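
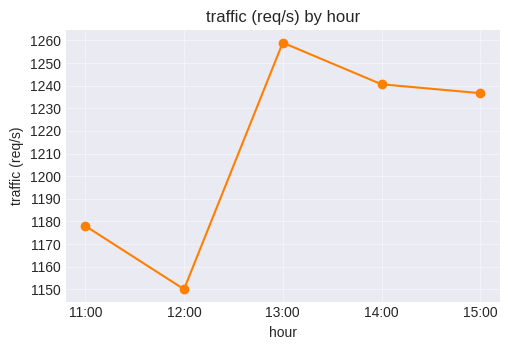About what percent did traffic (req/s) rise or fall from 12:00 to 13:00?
≈ +9.6%

12:00 ≈ 1150, 13:00 ≈ 1260; (1260 − 1150) / 1150 ≈ +9.6%.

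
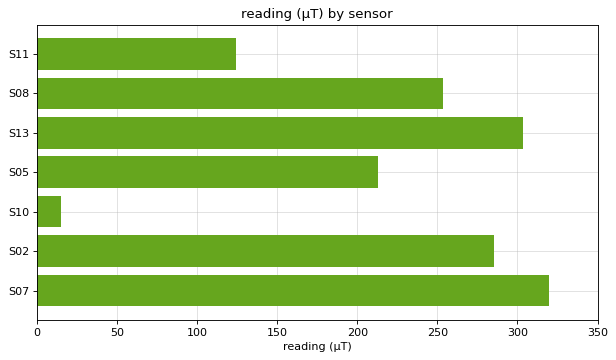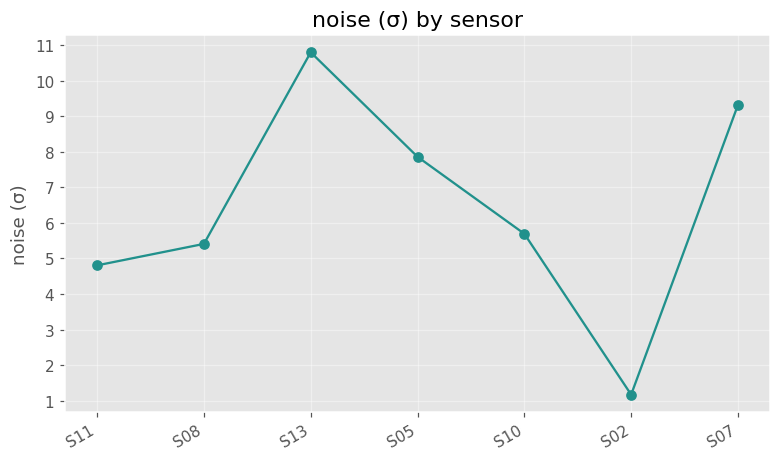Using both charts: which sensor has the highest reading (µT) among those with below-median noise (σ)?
Chart 2 median noise (σ) ≈ 6; below-median sensors: S11, S08, S02. Among those, S02 has the highest reading (µT) (≈ 300).

S02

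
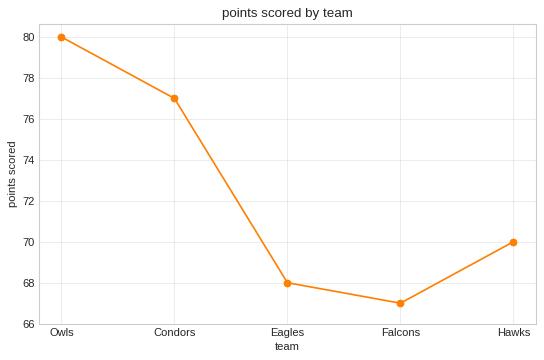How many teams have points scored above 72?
2

Above 72: Owls, Condors.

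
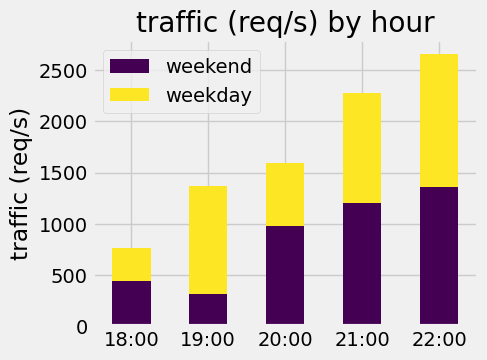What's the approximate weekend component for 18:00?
weekend top ≈ 500, bottom ≈ 0; segment ≈ 500.

≈ 500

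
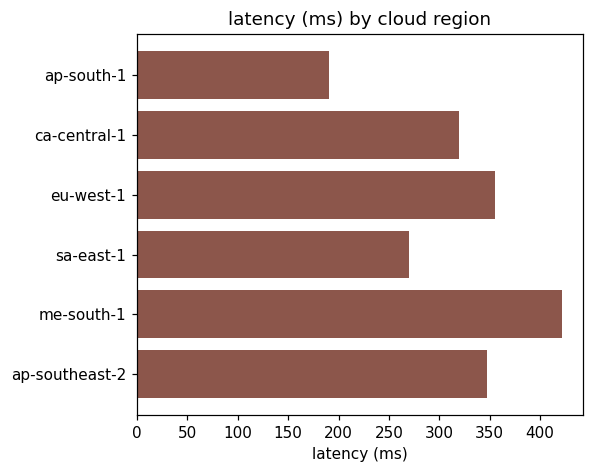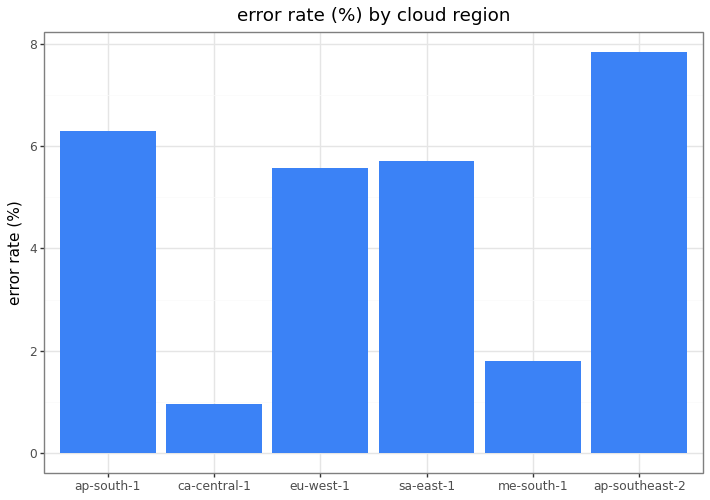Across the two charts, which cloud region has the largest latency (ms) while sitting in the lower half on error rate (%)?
Chart 2 median error rate (%) ≈ 6; below-median cloud regions: ca-central-1, eu-west-1, me-south-1. Among those, me-south-1 has the highest latency (ms) (≈ 400).

me-south-1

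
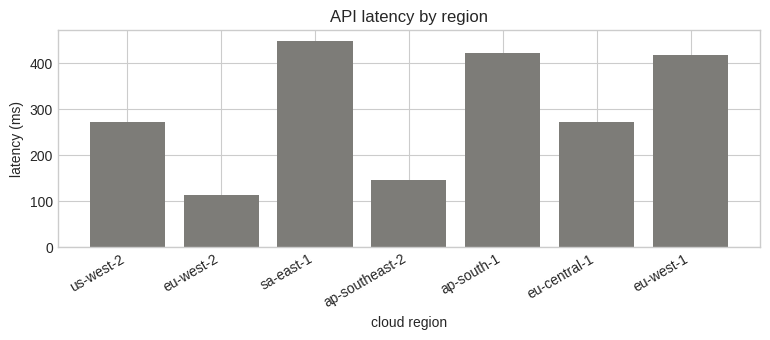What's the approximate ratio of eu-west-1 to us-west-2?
eu-west-1 ≈ 400, us-west-2 ≈ 250; 400/250 ≈ 1.6.

≈ 1.6×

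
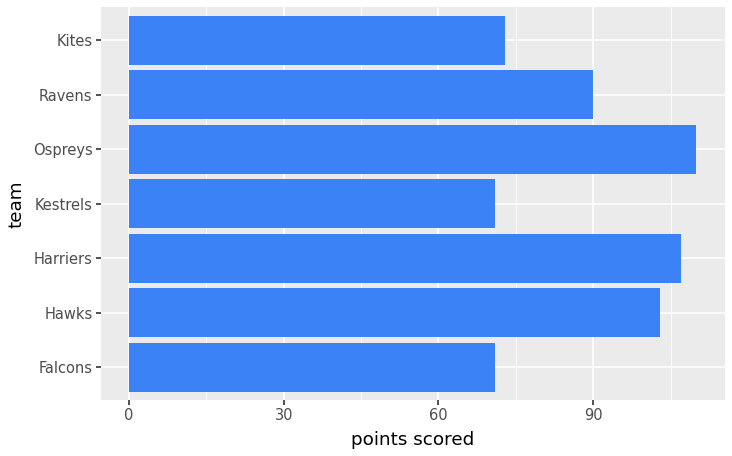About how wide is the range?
Max Ospreys ≈ 110, min Falcons ≈ 70; range ≈ 40.

≈ 40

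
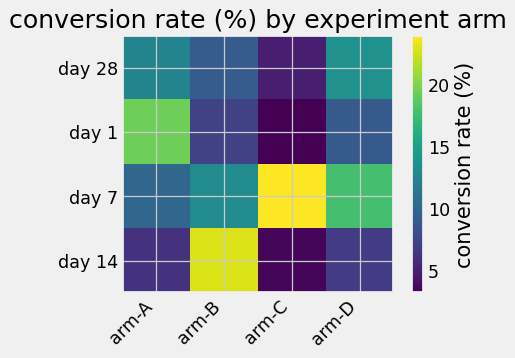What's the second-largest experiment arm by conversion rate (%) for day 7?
arm-D

Top 3 for day 7: arm-C ≈ 24, arm-D ≈ 18, arm-B ≈ 14.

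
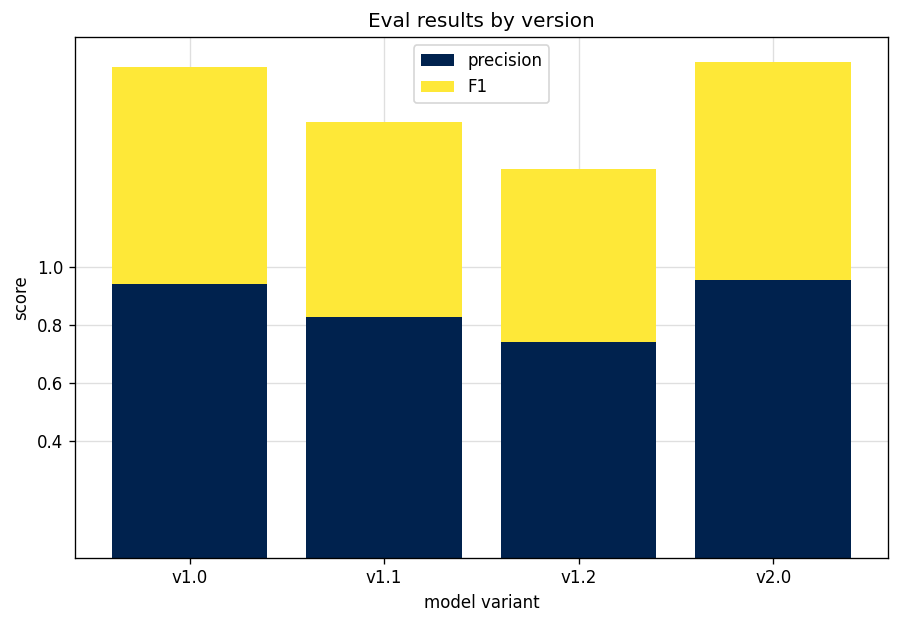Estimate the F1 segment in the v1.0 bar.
≈ 0.6

F1 top ≈ 1.6, bottom ≈ 1.0; segment ≈ 0.6.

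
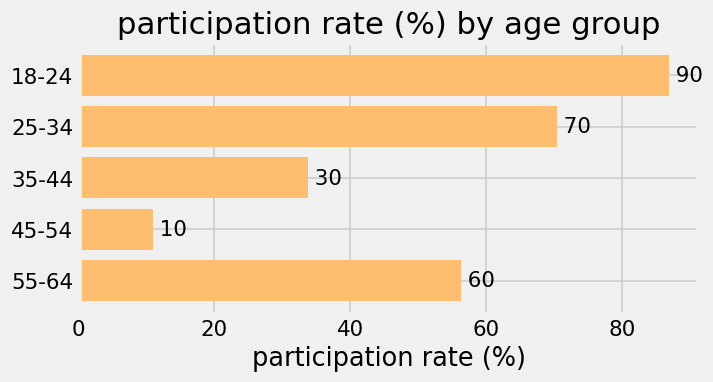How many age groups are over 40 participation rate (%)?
3

Above 40: 18-24, 25-34, 55-64.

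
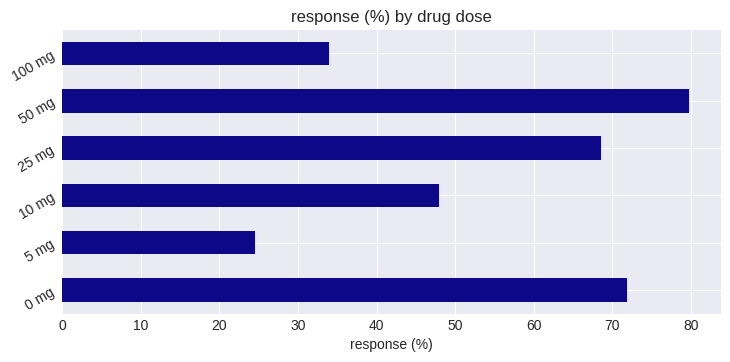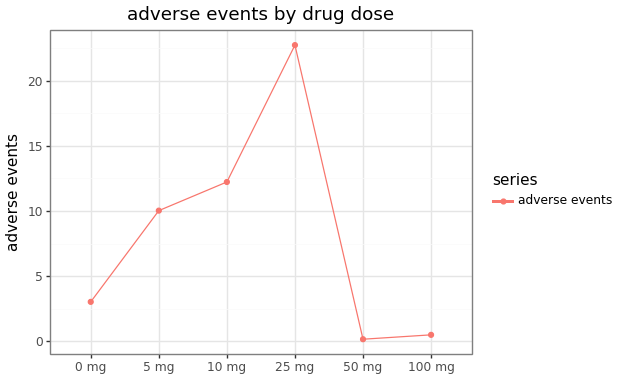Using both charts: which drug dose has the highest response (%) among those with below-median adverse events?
50 mg

Chart 2 median adverse events ≈ 5; below-median drug doses: 0 mg, 50 mg, 100 mg. Among those, 50 mg has the highest response (%) (≈ 80).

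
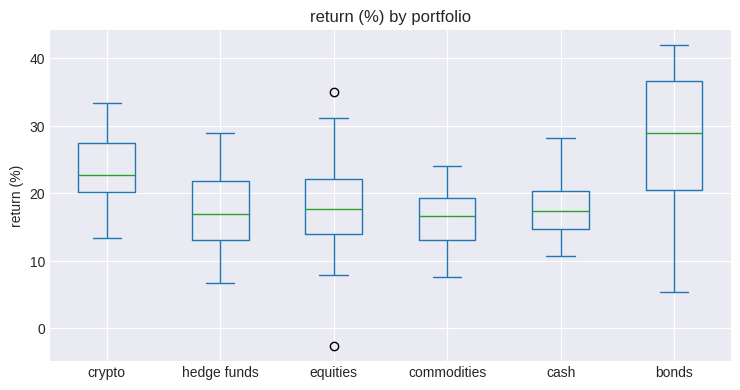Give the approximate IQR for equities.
Q3 ≈ 22, Q1 ≈ 14; IQR ≈ 8.

≈ 8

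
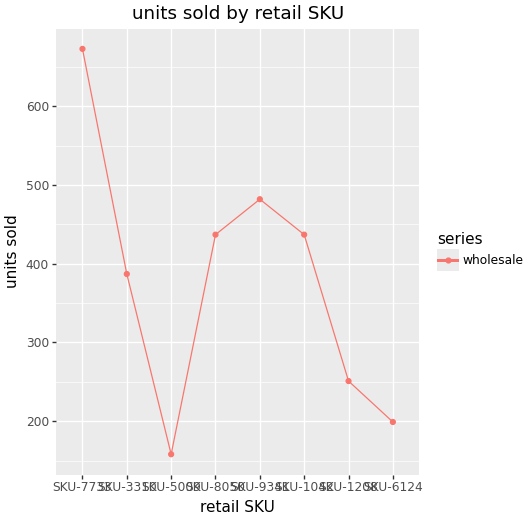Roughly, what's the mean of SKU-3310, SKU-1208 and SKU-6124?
≈ 283

(400 + 250 + 200) / 3 ≈ 283.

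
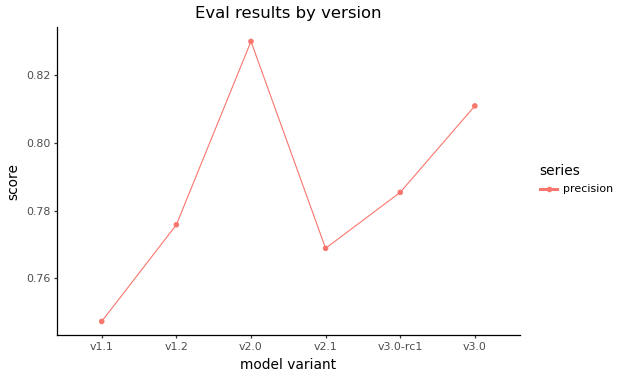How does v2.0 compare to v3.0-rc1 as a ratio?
v2.0 ≈ 0.83, v3.0-rc1 ≈ 0.79; 0.83/0.79 ≈ 1.05.

≈ 1.05×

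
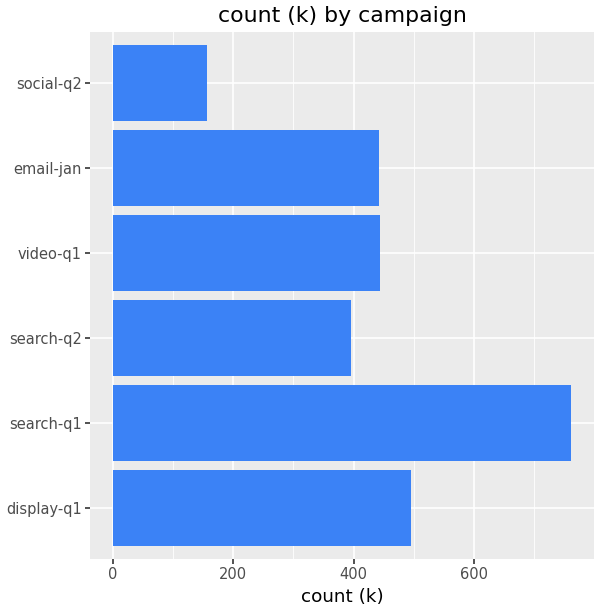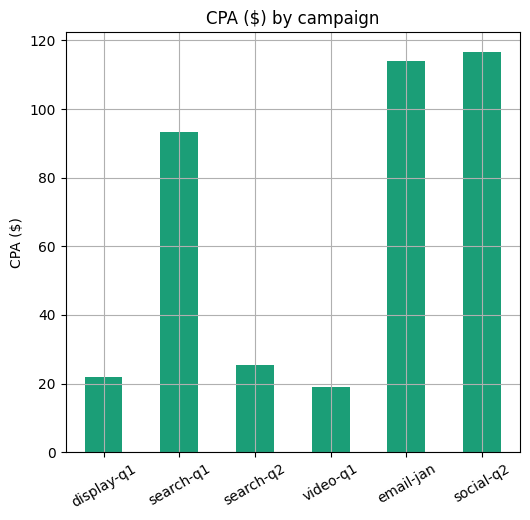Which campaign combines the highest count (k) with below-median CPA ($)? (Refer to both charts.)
Chart 2 median CPA ($) ≈ 60; below-median campaigns: display-q1, search-q2, video-q1. Among those, display-q1 has the highest count (k) (≈ 500).

display-q1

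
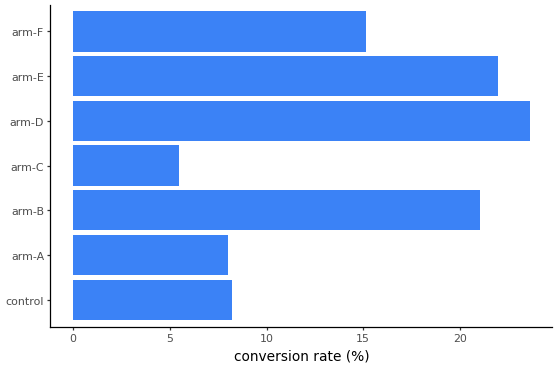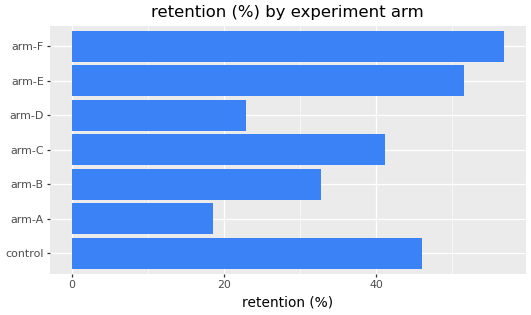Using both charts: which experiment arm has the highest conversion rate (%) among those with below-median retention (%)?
Chart 2 median retention (%) ≈ 40; below-median experiment arms: arm-A, arm-B, arm-D. Among those, arm-D has the highest conversion rate (%) (≈ 25).

arm-D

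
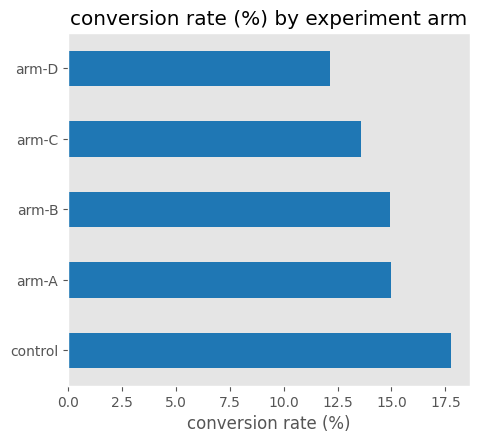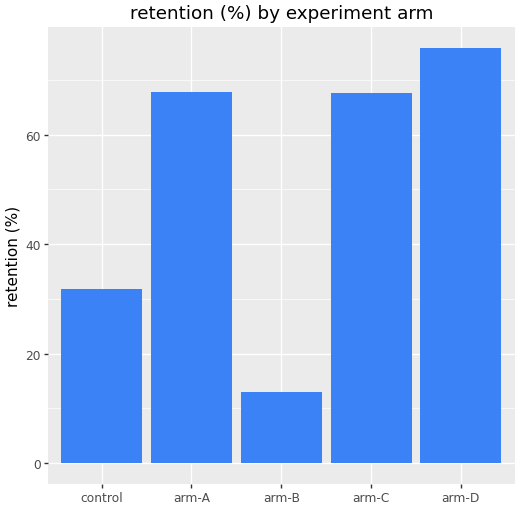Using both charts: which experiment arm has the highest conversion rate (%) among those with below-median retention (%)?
Chart 2 median retention (%) ≈ 70; below-median experiment arms: control, arm-B. Among those, control has the highest conversion rate (%) (≈ 18).

control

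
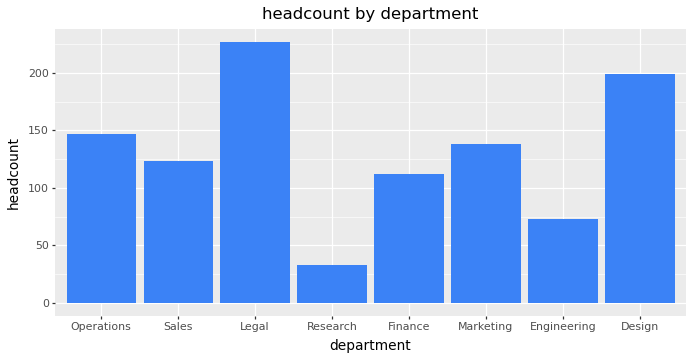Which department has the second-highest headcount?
Top 3: Legal ≈ 220, Design ≈ 200, Operations ≈ 140.

Design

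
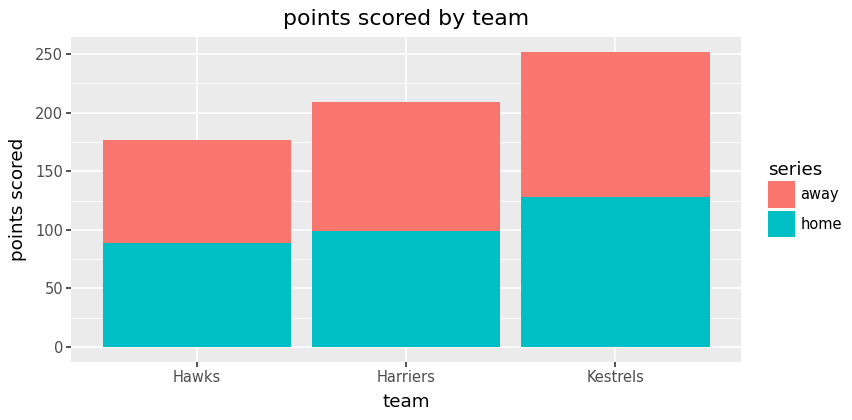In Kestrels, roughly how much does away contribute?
away top ≈ 250, bottom ≈ 125; segment ≈ 125.

≈ 125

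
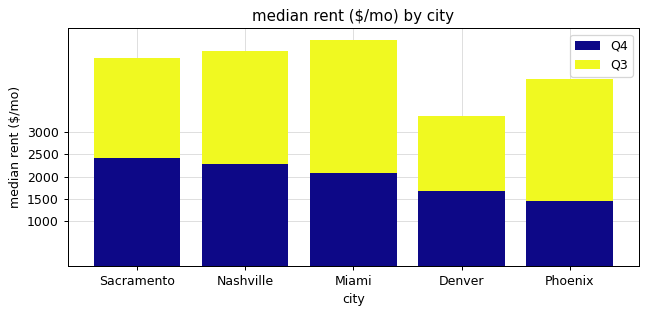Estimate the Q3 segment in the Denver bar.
Q3 top ≈ 3500, bottom ≈ 1500; segment ≈ 2000.

≈ 2000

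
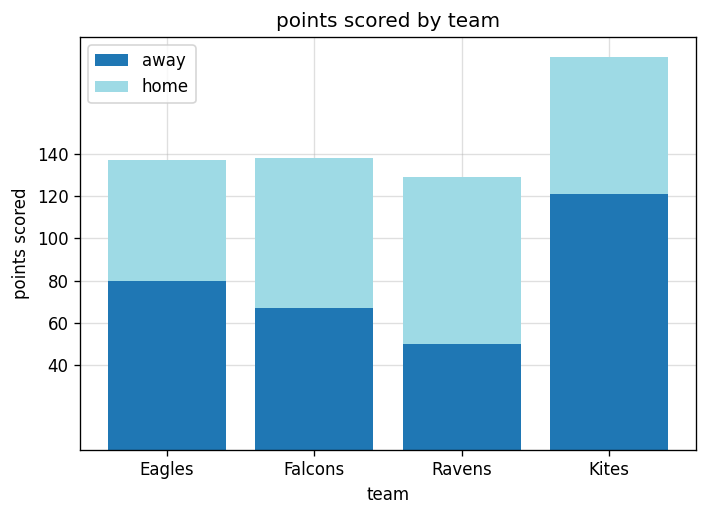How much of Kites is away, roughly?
away top ≈ 120, bottom ≈ 0; segment ≈ 120.

≈ 120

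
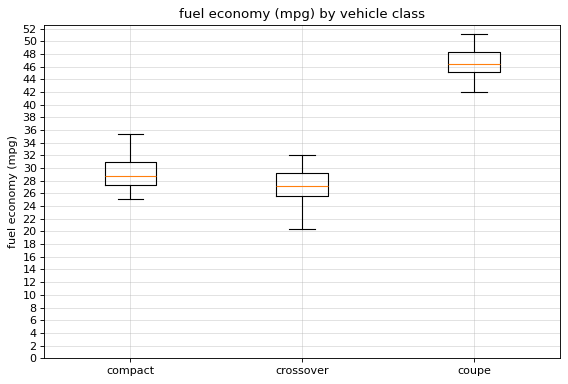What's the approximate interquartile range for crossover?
≈ 4

Q3 ≈ 30, Q1 ≈ 26; IQR ≈ 4.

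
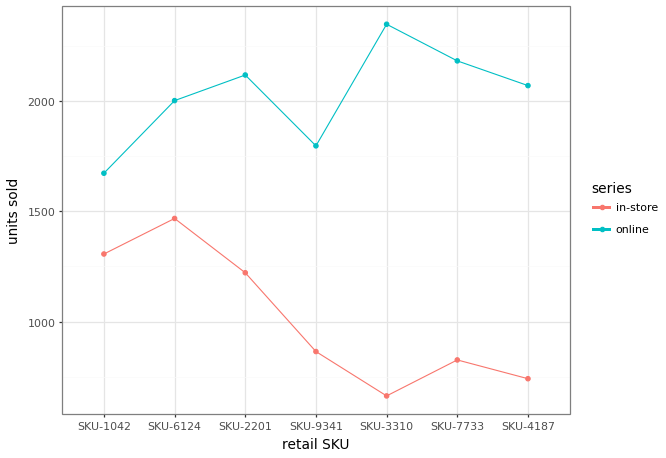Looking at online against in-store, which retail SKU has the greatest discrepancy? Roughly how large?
SKU-3310: online ≈ 2400, in-store ≈ 600 → gap ≈ 1800. Next-largest (SKU-7733) is only ≈ 1400.

SKU-3310, ≈ 1800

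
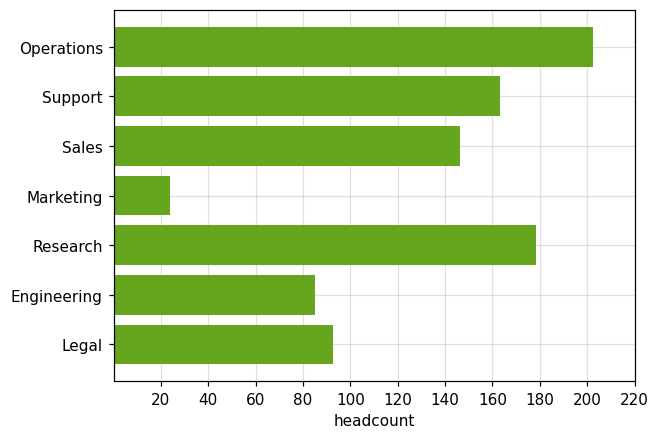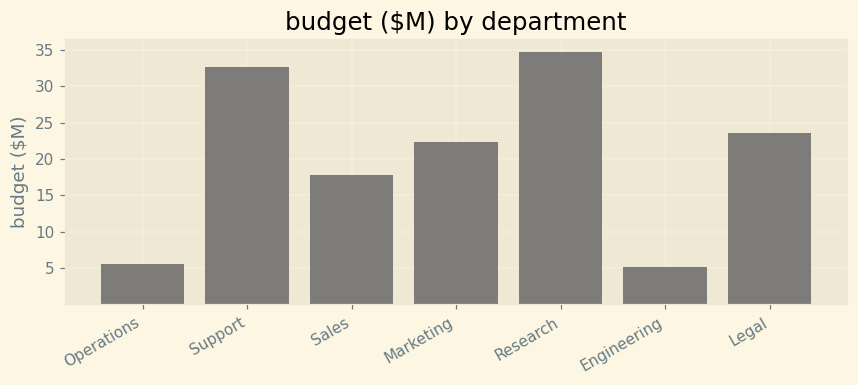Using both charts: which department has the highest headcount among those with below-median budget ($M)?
Operations

Chart 2 median budget ($M) ≈ 20; below-median departments: Operations, Sales, Engineering. Among those, Operations has the highest headcount (≈ 200).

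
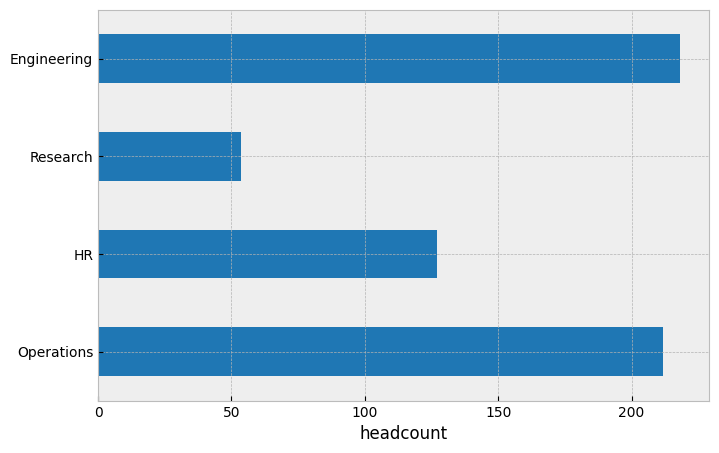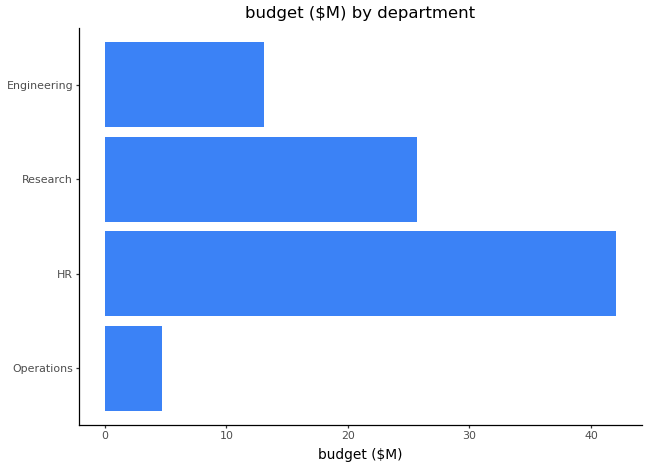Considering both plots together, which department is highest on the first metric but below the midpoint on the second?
Chart 2 median budget ($M) ≈ 20; below-median departments: Operations, Engineering. Among those, Engineering has the highest headcount (≈ 225).

Engineering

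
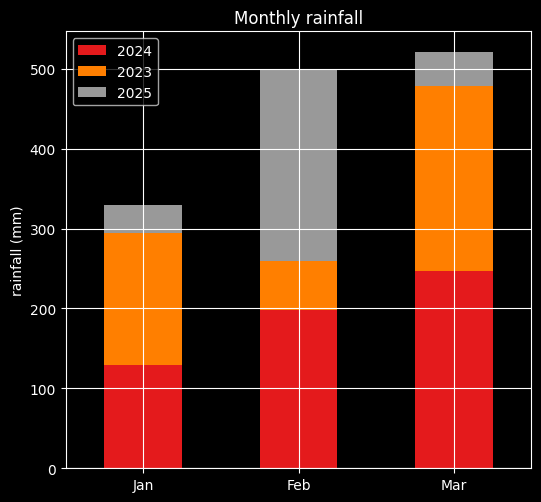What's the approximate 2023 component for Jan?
≈ 150

2023 top ≈ 300, bottom ≈ 150; segment ≈ 150.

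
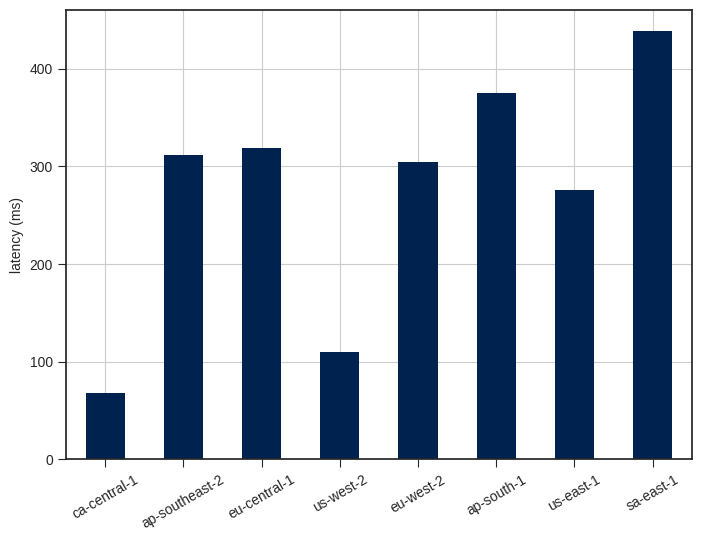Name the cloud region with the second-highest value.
ap-south-1

Top 3: sa-east-1 ≈ 450, ap-south-1 ≈ 350, eu-central-1 ≈ 300.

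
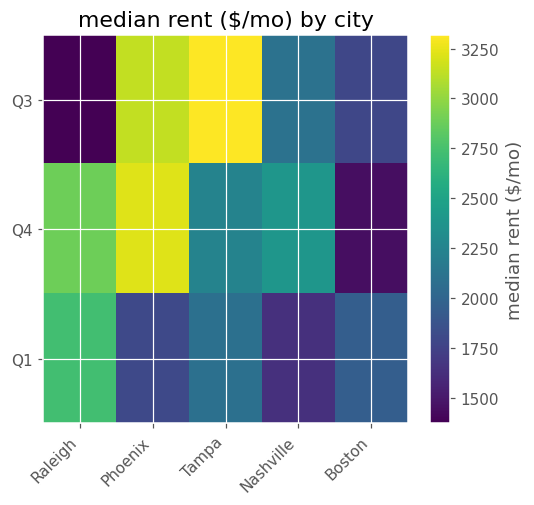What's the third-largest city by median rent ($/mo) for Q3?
Nashville

Top 4 for Q3: Tampa ≈ 3400, Phoenix ≈ 3200, Nashville ≈ 2200, Boston ≈ 1800.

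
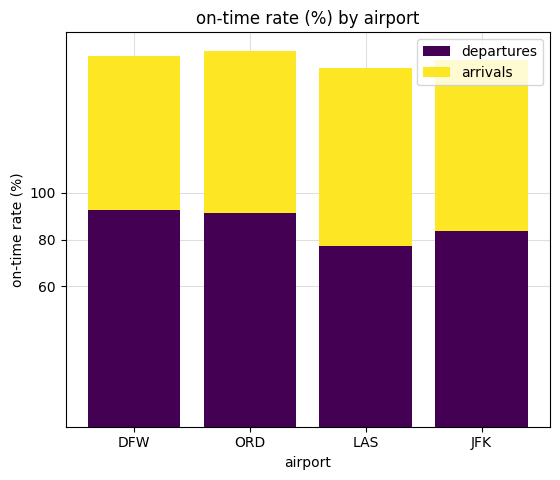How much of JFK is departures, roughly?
≈ 80

departures top ≈ 80, bottom ≈ 0; segment ≈ 80.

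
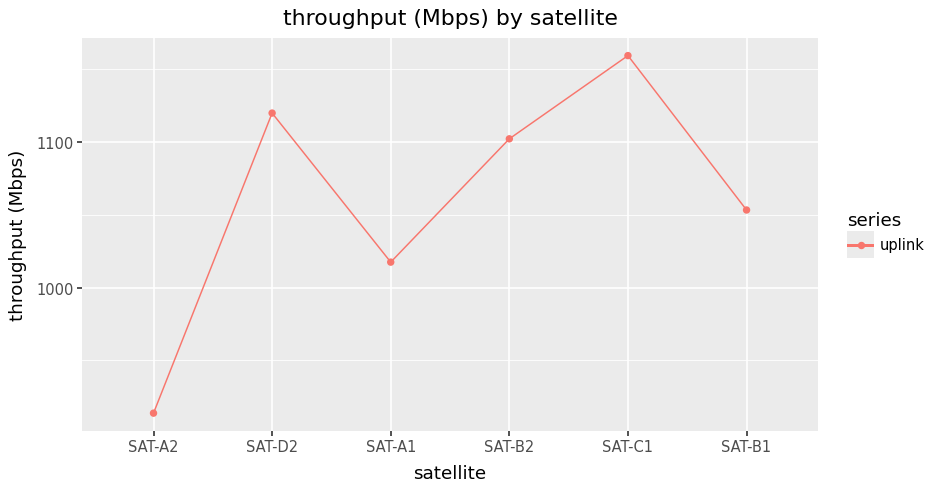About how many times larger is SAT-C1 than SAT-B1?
SAT-C1 ≈ 1150, SAT-B1 ≈ 1050; 1150/1050 ≈ 1.1.

≈ 1.1×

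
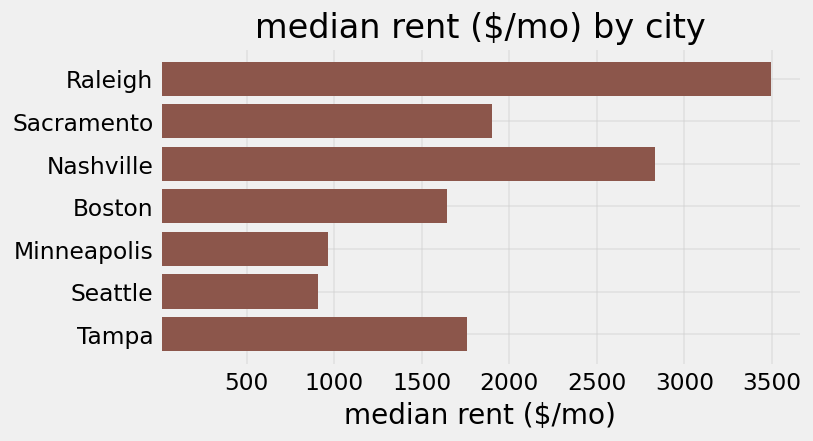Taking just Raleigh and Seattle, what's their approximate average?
≈ 2250

(3500 + 1000) / 2 ≈ 2250.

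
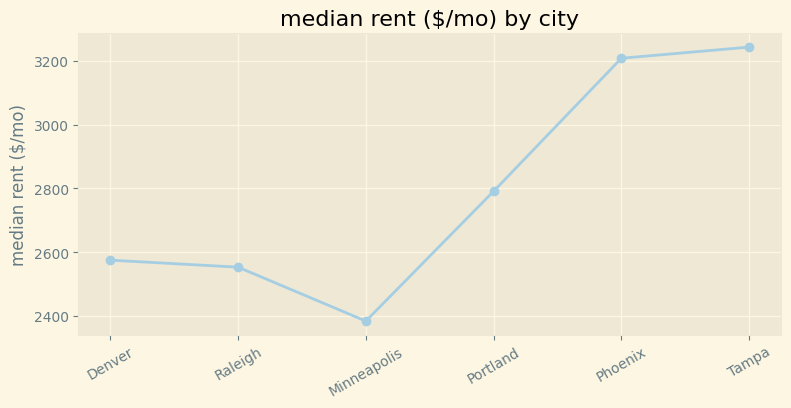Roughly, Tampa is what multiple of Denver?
≈ 1.23×

Tampa ≈ 3200, Denver ≈ 2600; 3200/2600 ≈ 1.23.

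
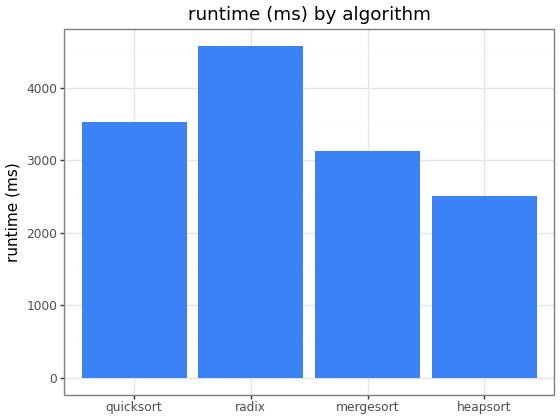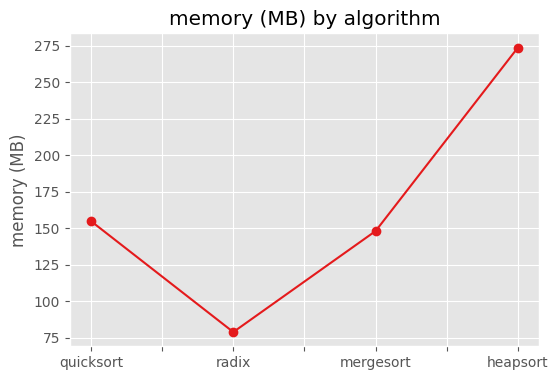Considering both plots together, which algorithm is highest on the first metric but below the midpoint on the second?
Chart 2 median memory (MB) ≈ 150; below-median algorithms: radix, mergesort. Among those, radix has the highest runtime (ms) (≈ 4500).

radix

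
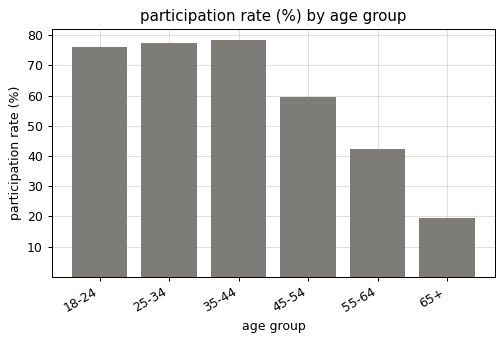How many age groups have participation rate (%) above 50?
Above 50: 18-24, 25-34, 35-44, 45-54.

4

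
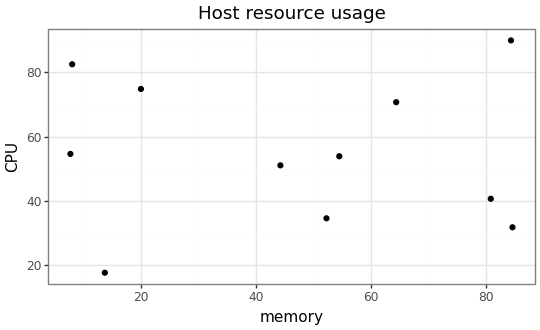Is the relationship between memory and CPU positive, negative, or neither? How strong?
Points are roughly uncorrelated; weak (|r| ≈ 0.0).

no clear correlation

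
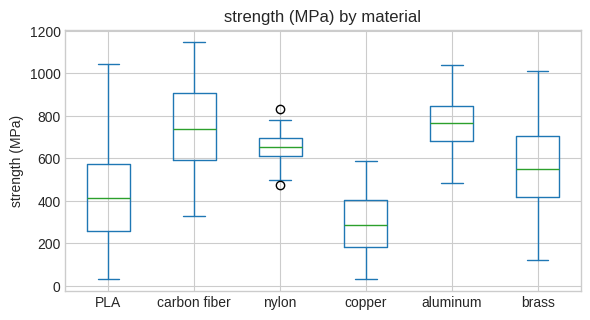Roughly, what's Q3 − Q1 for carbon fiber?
≈ 300

Q3 ≈ 900, Q1 ≈ 600; IQR ≈ 300.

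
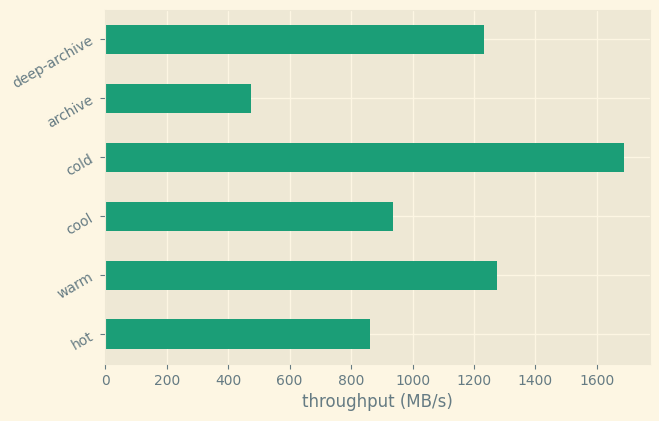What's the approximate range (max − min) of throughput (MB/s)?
≈ 1200

Max cold ≈ 1600, min archive ≈ 400; range ≈ 1200.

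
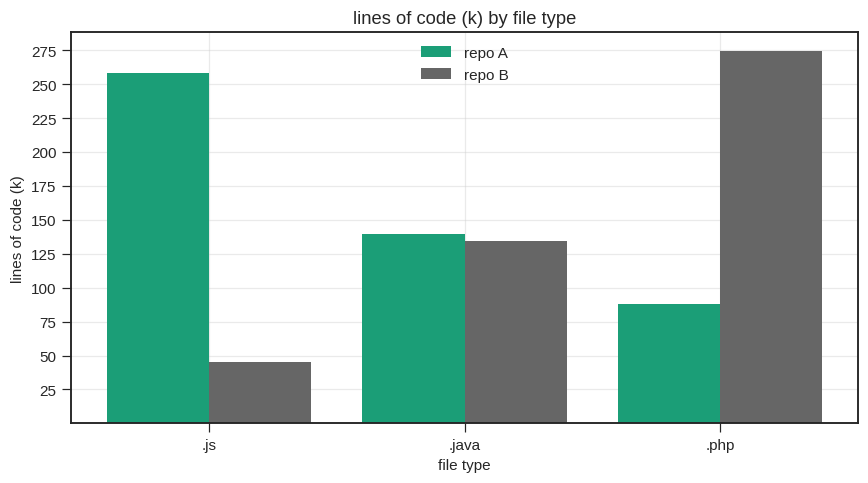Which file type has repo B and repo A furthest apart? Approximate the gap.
.js: repo B ≈ 50, repo A ≈ 250 → gap ≈ 200. Next-largest (.php) is only ≈ 175.

.js, ≈ 200 k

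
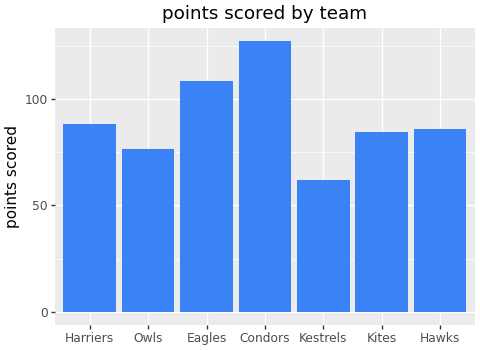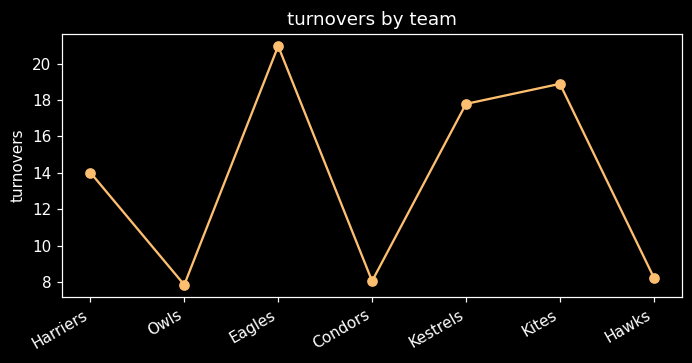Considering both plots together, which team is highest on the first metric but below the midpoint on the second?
Chart 2 median turnovers ≈ 14; below-median teams: Owls, Condors, Hawks. Among those, Condors has the highest points scored (≈ 120).

Condors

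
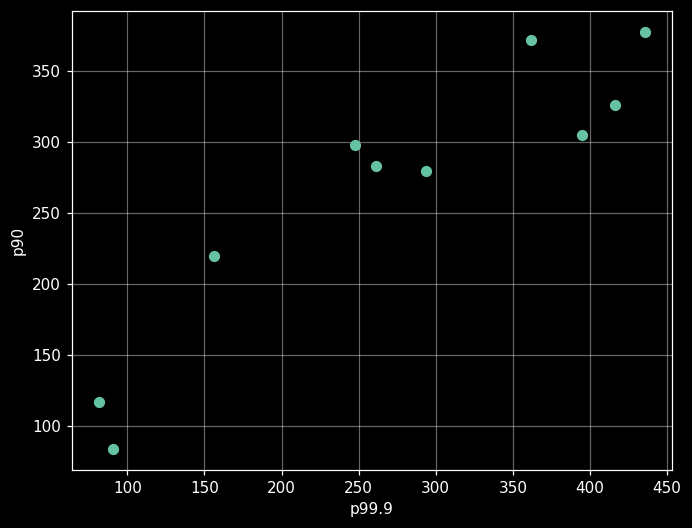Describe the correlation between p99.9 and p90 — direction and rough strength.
positive, strong

Points are positively correlated; strong (|r| ≈ 0.9).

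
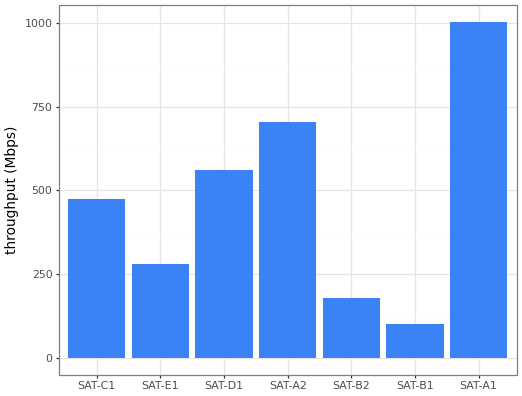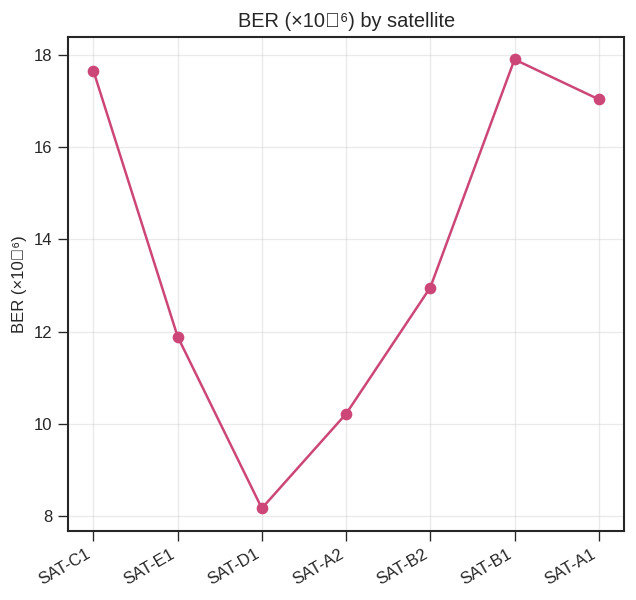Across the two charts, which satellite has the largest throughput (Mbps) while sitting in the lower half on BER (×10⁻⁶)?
Chart 2 median BER (×10⁻⁶) ≈ 12; below-median satellites: SAT-E1, SAT-D1, SAT-A2. Among those, SAT-A2 has the highest throughput (Mbps) (≈ 700).

SAT-A2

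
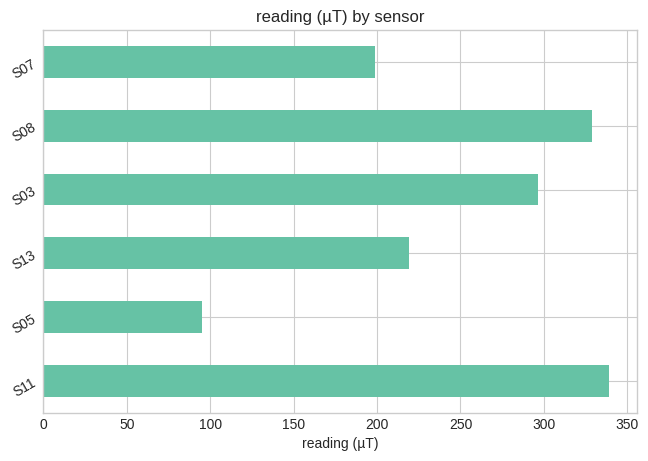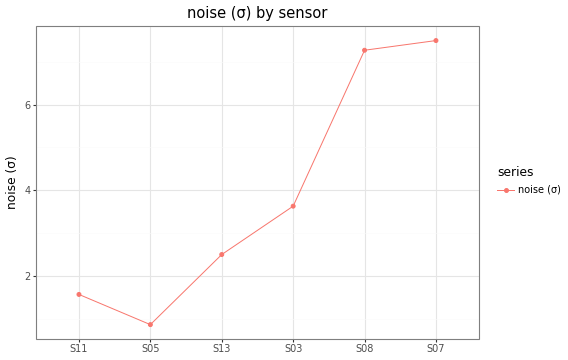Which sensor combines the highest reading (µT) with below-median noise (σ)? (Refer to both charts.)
Chart 2 median noise (σ) ≈ 3; below-median sensors: S11, S05, S13. Among those, S11 has the highest reading (µT) (≈ 350).

S11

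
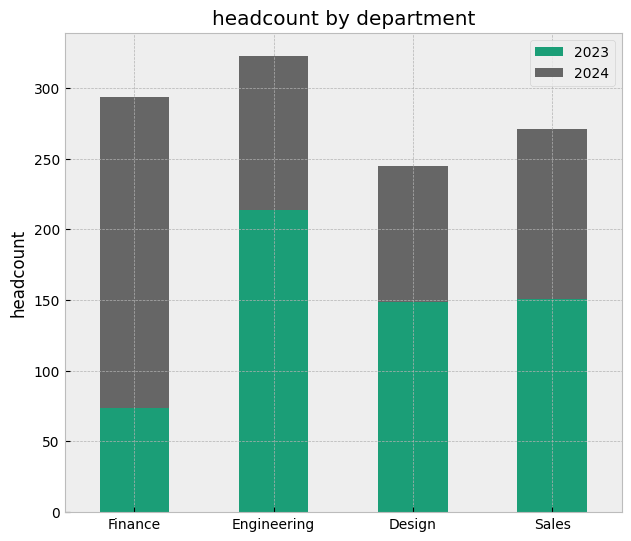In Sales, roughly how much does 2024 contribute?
≈ 100

2024 top ≈ 250, bottom ≈ 150; segment ≈ 100.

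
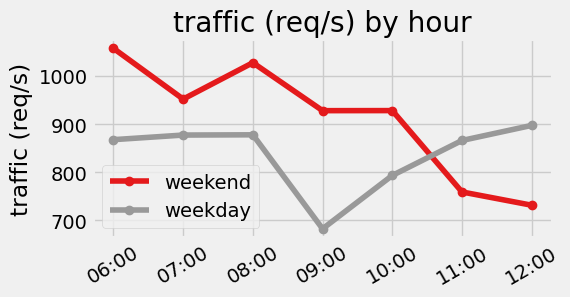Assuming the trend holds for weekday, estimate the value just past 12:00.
Last three: 800, 850, 900 → slope ≈ 50/step → next ≈ 950.

≈ 950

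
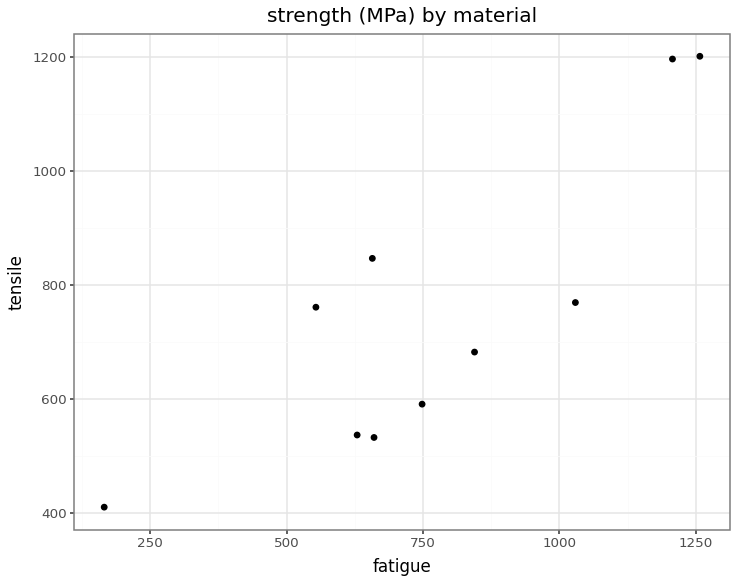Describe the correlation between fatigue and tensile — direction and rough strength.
positive, strong

Points are positively correlated; strong (|r| ≈ 0.8).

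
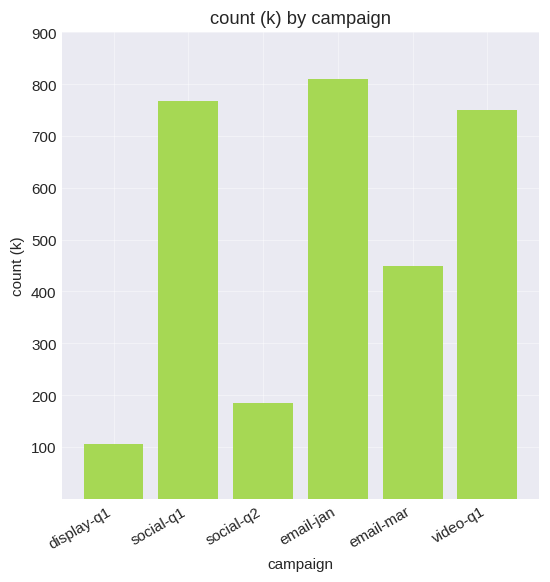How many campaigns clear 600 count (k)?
Above 600: social-q1, email-jan, video-q1.

3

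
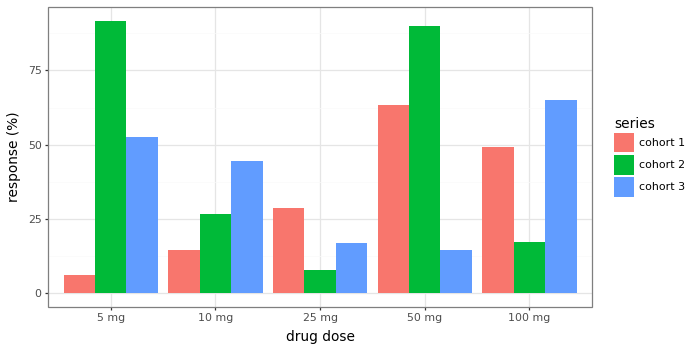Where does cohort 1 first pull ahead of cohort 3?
10 mg: cohort 1 ≈ 10 vs cohort 3 ≈ 40 (not yet); 25 mg: cohort 1 ≈ 30 vs cohort 3 ≈ 20 (first crossover).

25 mg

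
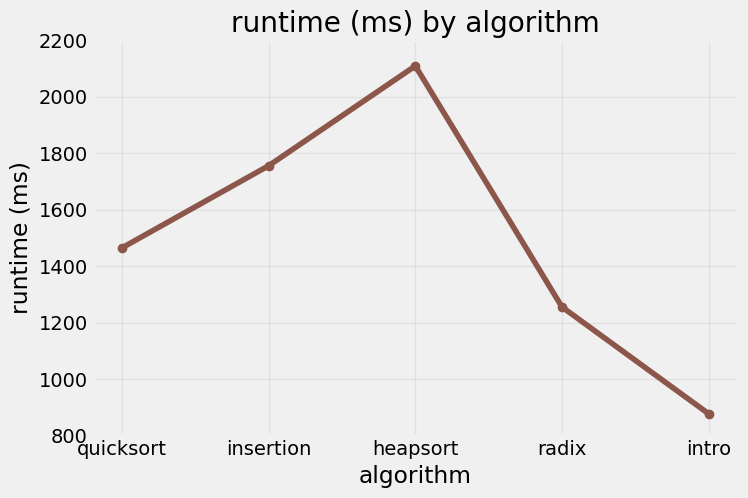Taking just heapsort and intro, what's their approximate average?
(2200 + 800) / 2 ≈ 1500.

≈ 1500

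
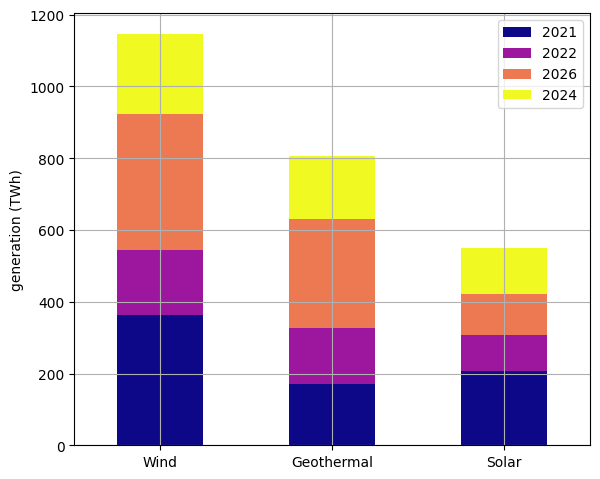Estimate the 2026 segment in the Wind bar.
≈ 400

2026 top ≈ 900, bottom ≈ 500; segment ≈ 400.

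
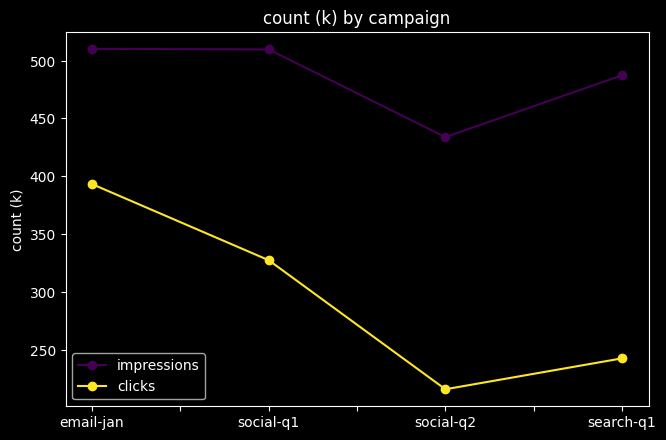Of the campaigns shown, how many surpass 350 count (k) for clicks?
1

Above 350: email-jan.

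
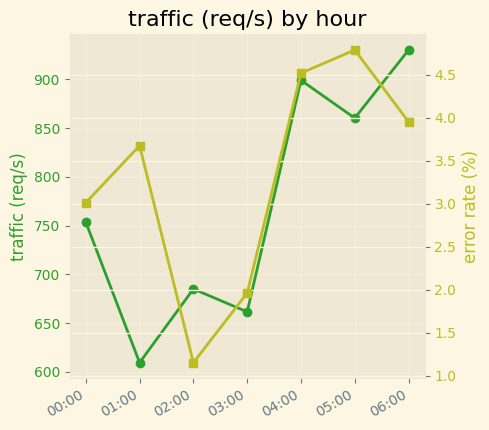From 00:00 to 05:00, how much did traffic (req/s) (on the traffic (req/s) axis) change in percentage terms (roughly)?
≈ +13.3%

00:00 ≈ 750, 05:00 ≈ 850; (850 − 750) / 750 ≈ +13.3%.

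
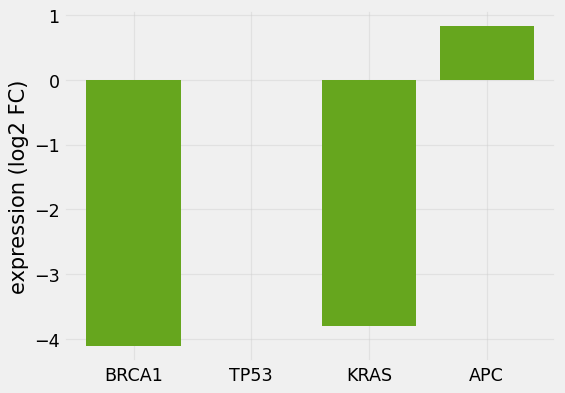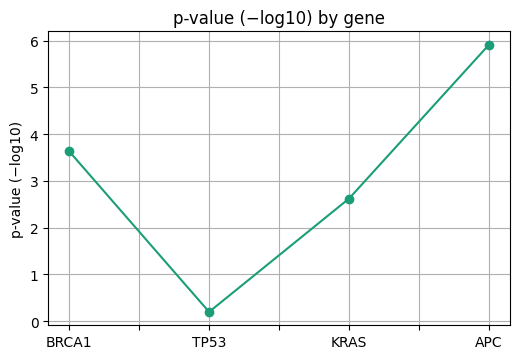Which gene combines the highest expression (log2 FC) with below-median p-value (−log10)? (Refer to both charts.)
TP53

Chart 2 median p-value (−log10) ≈ 3; below-median genes: TP53, KRAS. Among those, TP53 has the highest expression (log2 FC) (≈ 0).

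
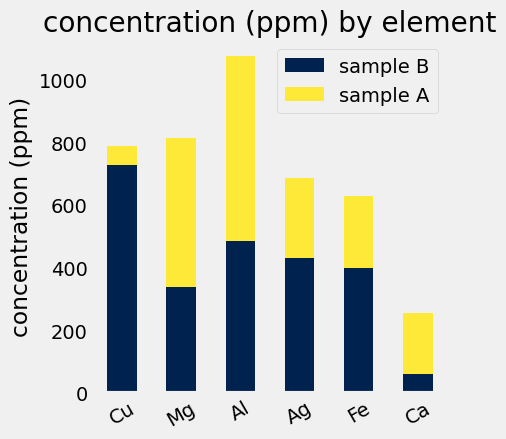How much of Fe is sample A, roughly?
≈ 200

sample A top ≈ 600, bottom ≈ 400; segment ≈ 200.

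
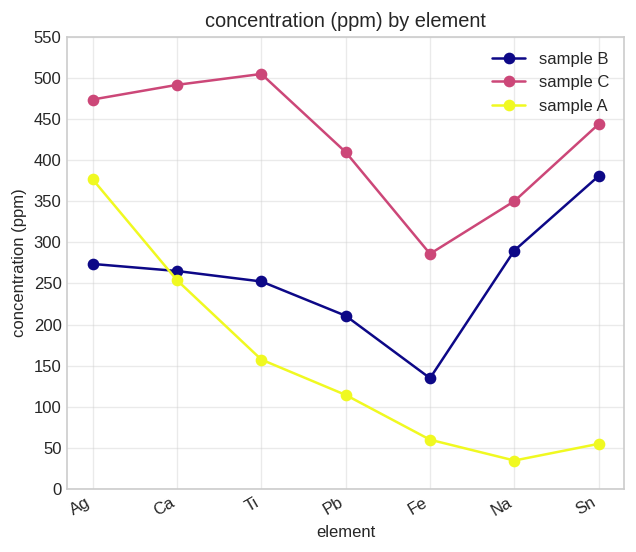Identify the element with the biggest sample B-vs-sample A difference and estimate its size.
Sn, ≈ 350 ppm

Sn: sample B ≈ 400, sample A ≈ 50 → gap ≈ 350. Next-largest (Na) is only ≈ 250.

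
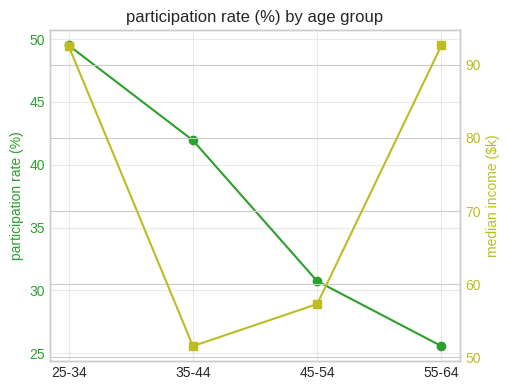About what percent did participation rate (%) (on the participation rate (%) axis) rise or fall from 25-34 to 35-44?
25-34 ≈ 50, 35-44 ≈ 42; (42 − 50) / 50 ≈ -16%.

≈ -16%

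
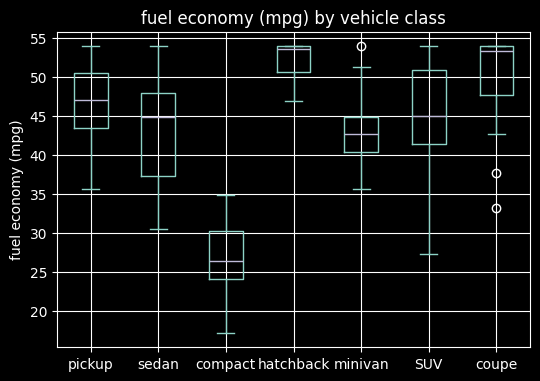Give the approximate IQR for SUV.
≈ 10

Q3 ≈ 50, Q1 ≈ 40; IQR ≈ 10.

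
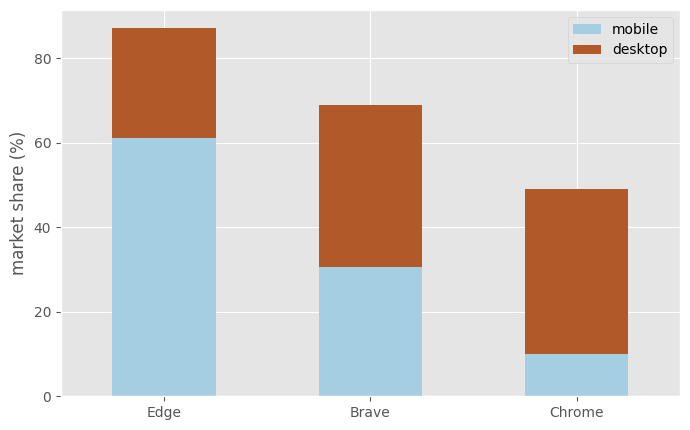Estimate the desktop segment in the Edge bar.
≈ 30

desktop top ≈ 90, bottom ≈ 60; segment ≈ 30.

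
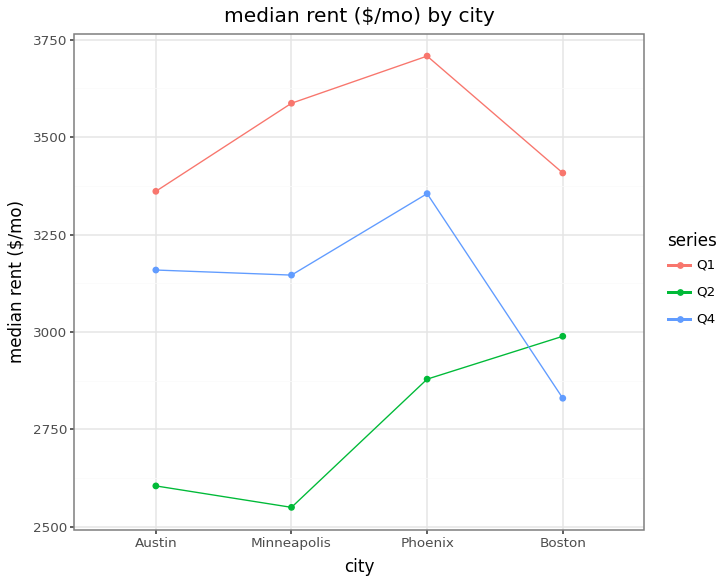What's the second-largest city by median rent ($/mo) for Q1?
Minneapolis

Top 3 for Q1: Phoenix ≈ 3700, Minneapolis ≈ 3600, Boston ≈ 3400.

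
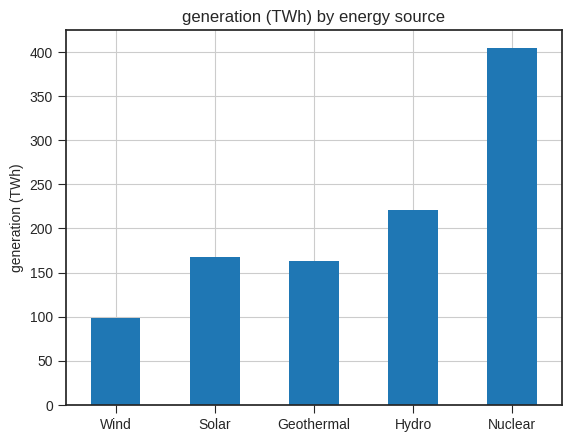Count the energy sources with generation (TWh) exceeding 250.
Above 250: Nuclear.

1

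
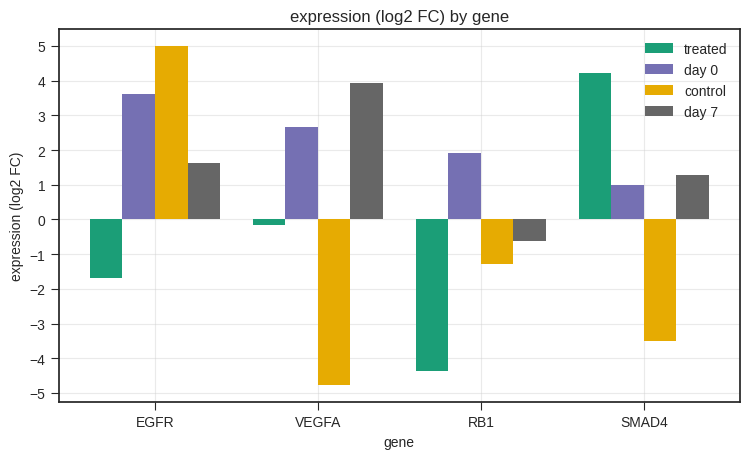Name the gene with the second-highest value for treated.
VEGFA

Top 3 for treated: SMAD4 ≈ 4, VEGFA ≈ 0, EGFR ≈ -2.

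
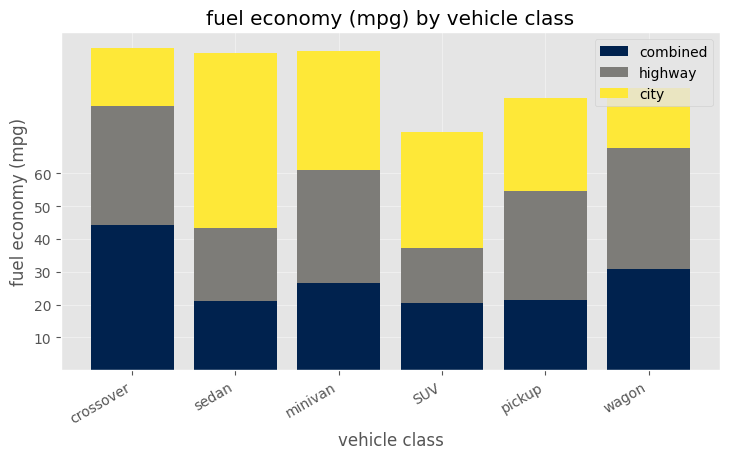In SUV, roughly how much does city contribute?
≈ 30

city top ≈ 70, bottom ≈ 40; segment ≈ 30.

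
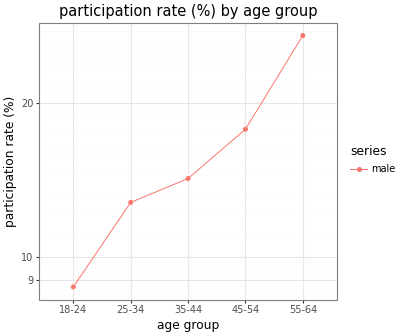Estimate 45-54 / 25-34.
45-54 ≈ 18, 25-34 ≈ 12; 18/12 ≈ 1.5.

≈ 1.5×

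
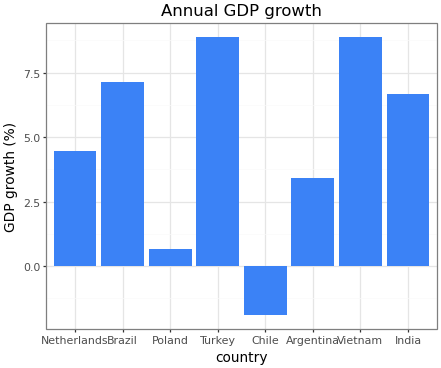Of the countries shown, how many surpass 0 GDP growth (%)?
Above 0: Netherlands, Brazil, Poland, Turkey, Argentina, Vietnam, India.

7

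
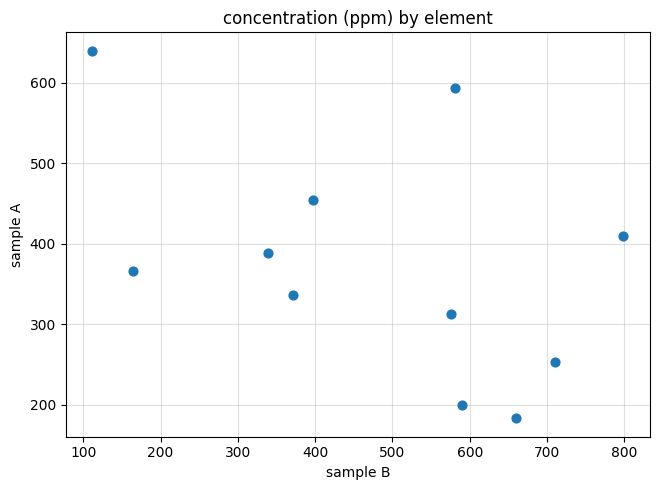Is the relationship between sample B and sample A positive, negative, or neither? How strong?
negative, moderate

Points are negatively correlated; moderate (|r| ≈ 0.5).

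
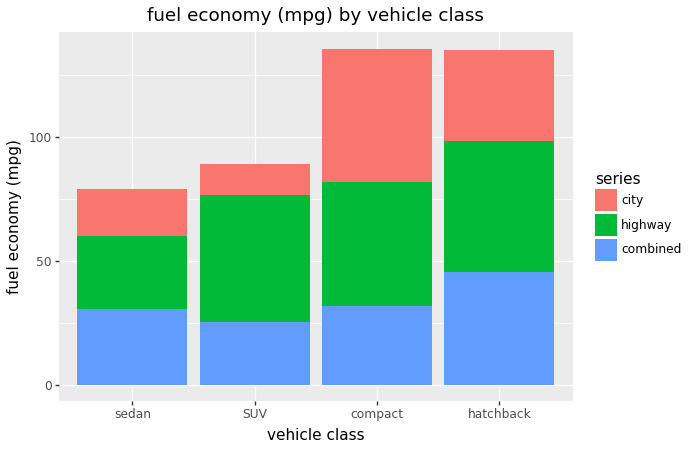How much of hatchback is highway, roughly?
≈ 60

highway top ≈ 100, bottom ≈ 40; segment ≈ 60.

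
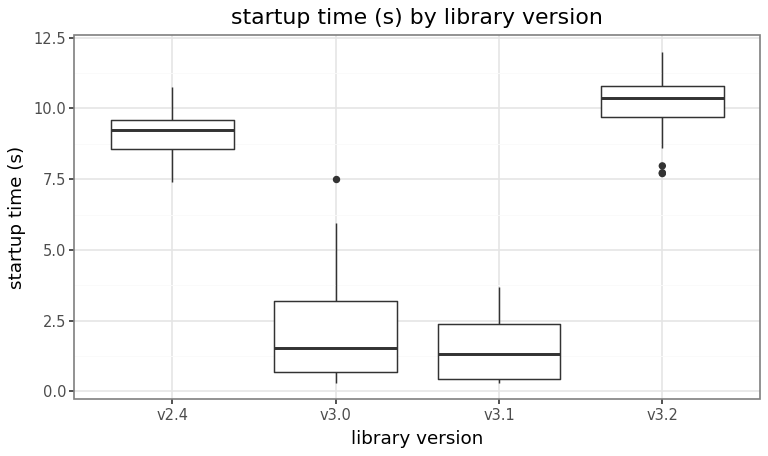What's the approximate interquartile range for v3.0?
Q3 ≈ 3, Q1 ≈ 1; IQR ≈ 2.

≈ 2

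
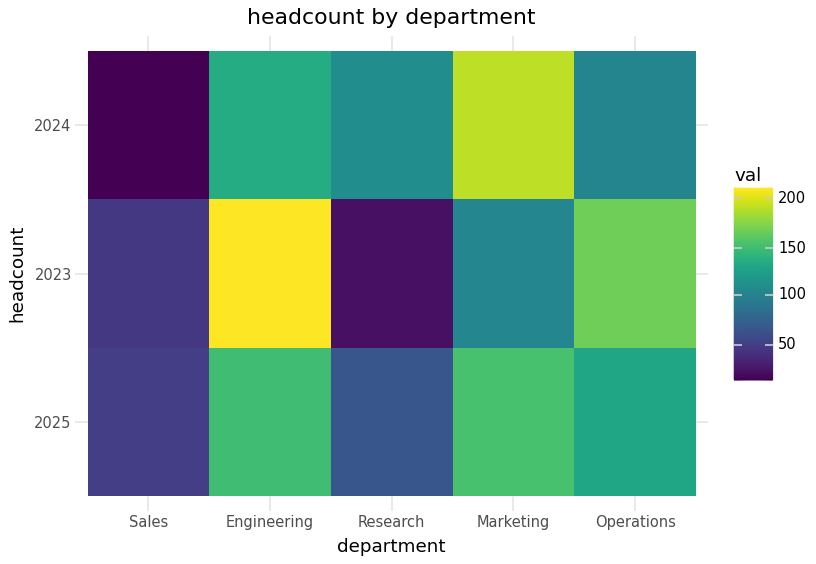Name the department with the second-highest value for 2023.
Top 3 for 2023: Engineering ≈ 220, Operations ≈ 160, Marketing ≈ 100.

Operations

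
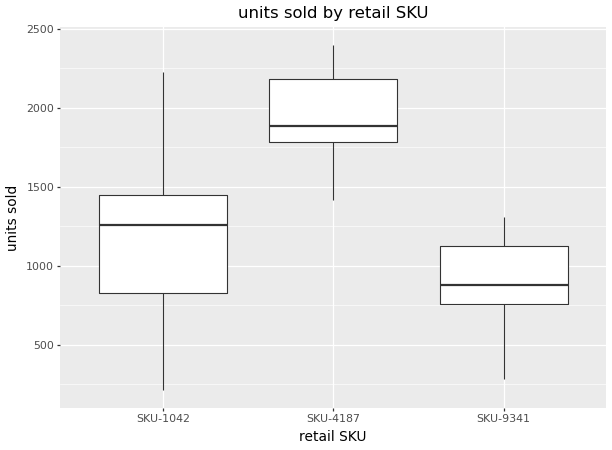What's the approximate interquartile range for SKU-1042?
≈ 600

Q3 ≈ 1400, Q1 ≈ 800; IQR ≈ 600.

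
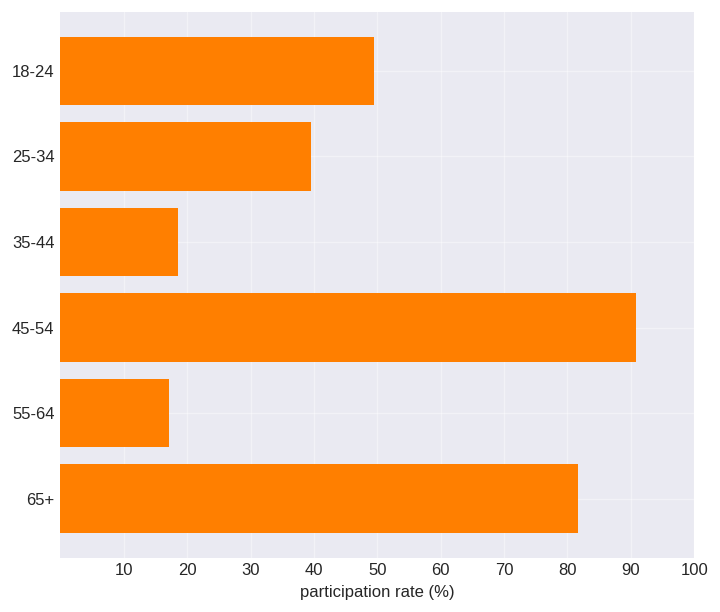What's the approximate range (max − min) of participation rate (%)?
Max 45-54 ≈ 90, min 55-64 ≈ 20; range ≈ 70.

≈ 70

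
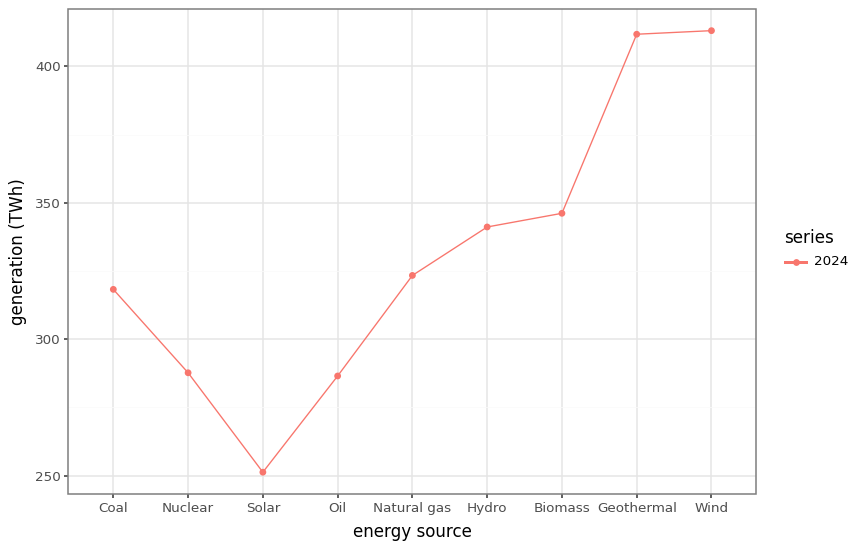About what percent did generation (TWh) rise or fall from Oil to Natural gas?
Oil ≈ 280, Natural gas ≈ 320; (320 − 280) / 280 ≈ +14.3%.

≈ +14.3%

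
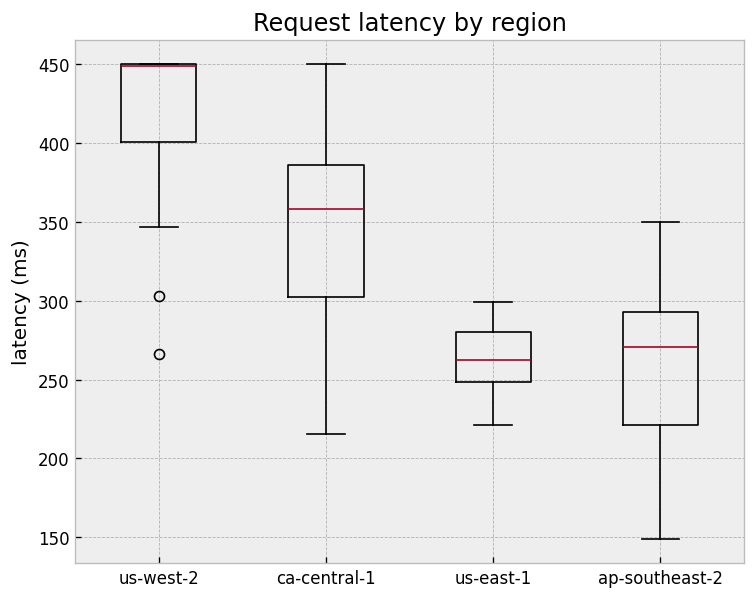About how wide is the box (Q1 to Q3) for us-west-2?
≈ 40

Q3 ≈ 440, Q1 ≈ 400; IQR ≈ 40.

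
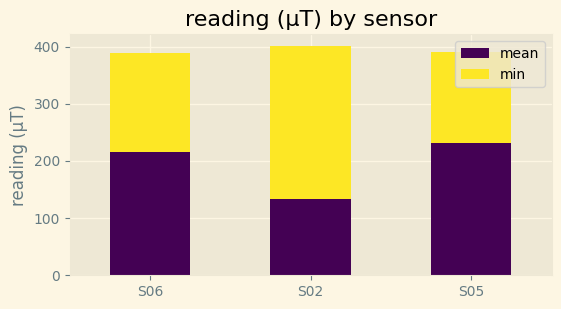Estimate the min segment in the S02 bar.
≈ 250

min top ≈ 400, bottom ≈ 150; segment ≈ 250.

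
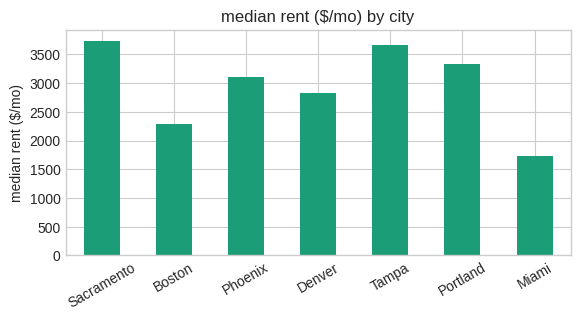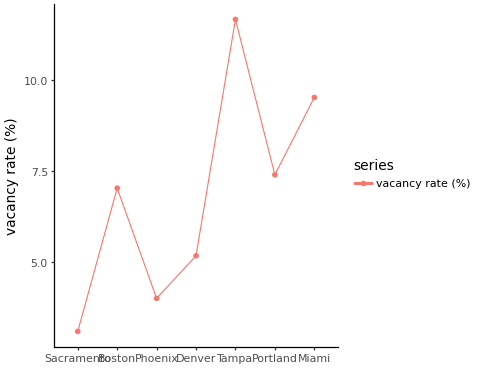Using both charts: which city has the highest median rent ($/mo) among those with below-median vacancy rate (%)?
Sacramento

Chart 2 median vacancy rate (%) ≈ 8; below-median cities: Sacramento, Phoenix, Denver. Among those, Sacramento has the highest median rent ($/mo) (≈ 3500).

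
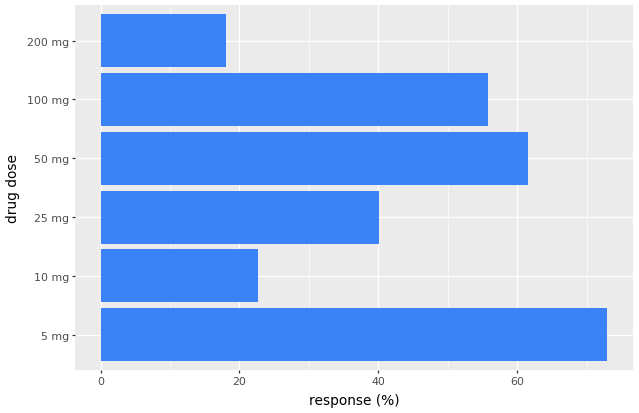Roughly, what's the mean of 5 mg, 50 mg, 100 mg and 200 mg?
≈ 52

(70 + 60 + 60 + 20) / 4 ≈ 52.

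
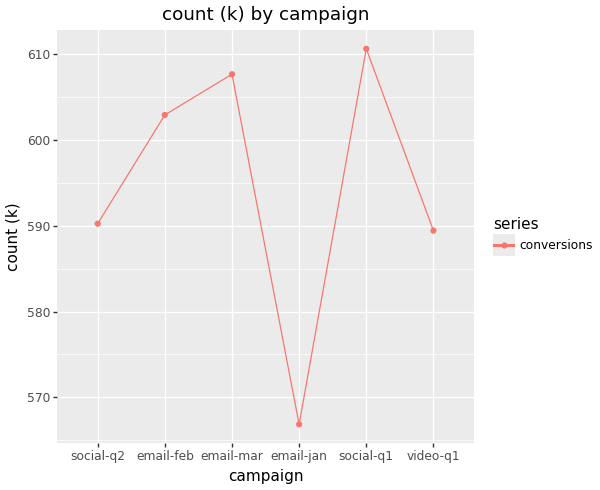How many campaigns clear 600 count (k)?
Above 600: email-feb, email-mar, social-q1.

3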